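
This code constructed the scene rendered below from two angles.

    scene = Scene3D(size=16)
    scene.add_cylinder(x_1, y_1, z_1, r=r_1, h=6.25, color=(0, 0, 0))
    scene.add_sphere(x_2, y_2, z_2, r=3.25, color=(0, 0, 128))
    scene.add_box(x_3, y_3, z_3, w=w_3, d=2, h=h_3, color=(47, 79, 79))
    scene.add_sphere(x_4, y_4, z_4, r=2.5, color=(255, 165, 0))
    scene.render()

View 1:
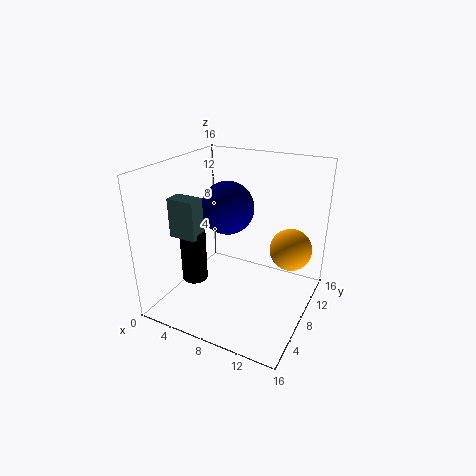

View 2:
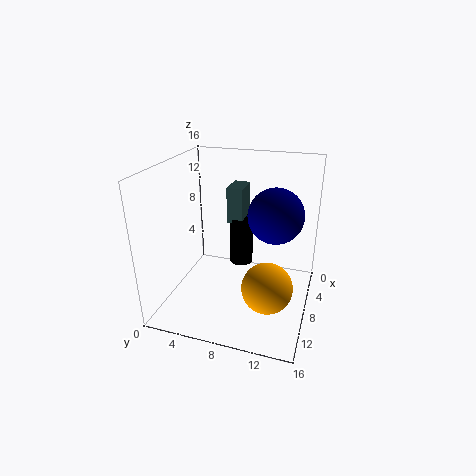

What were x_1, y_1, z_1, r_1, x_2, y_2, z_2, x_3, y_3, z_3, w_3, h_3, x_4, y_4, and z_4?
x_1 = 2.75; y_1 = 6.75; z_1 = 2; r_1 = 1.5; x_2 = 4.75; y_2 = 11.5; z_2 = 9.75; x_3 = 0.75; y_3 = 5.25; z_3 = 7.75; w_3 = 3.25; h_3 = 4.5; x_4 = 12.75; y_4 = 12.5; z_4 = 5.5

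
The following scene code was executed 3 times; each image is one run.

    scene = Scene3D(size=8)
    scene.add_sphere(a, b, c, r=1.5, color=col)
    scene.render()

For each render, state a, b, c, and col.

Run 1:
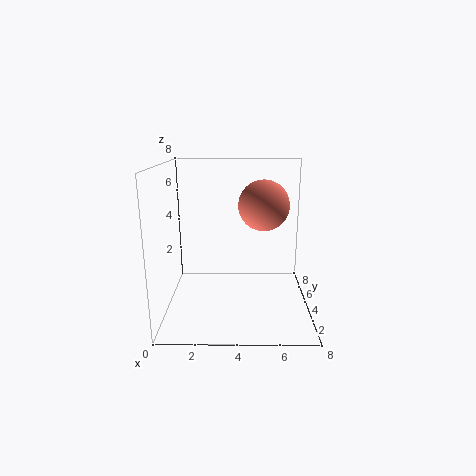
a = 5.5
b = 5.5
c = 5.5
col = 'salmon'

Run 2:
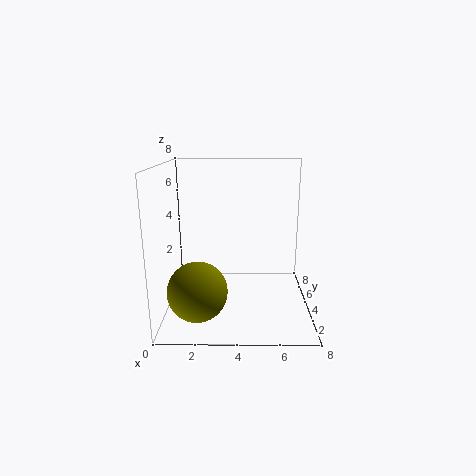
a = 2
b = 1.5
c = 2
col = 'olive'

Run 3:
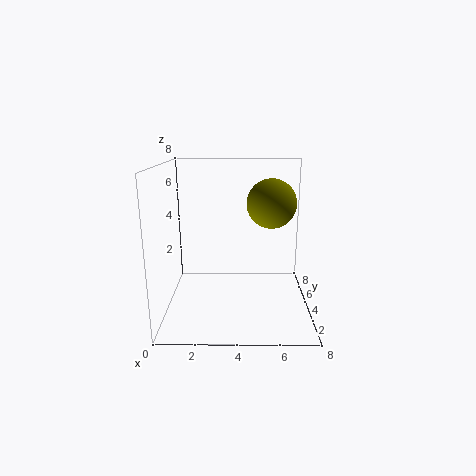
a = 6
b = 6
c = 5.5
col = 'olive'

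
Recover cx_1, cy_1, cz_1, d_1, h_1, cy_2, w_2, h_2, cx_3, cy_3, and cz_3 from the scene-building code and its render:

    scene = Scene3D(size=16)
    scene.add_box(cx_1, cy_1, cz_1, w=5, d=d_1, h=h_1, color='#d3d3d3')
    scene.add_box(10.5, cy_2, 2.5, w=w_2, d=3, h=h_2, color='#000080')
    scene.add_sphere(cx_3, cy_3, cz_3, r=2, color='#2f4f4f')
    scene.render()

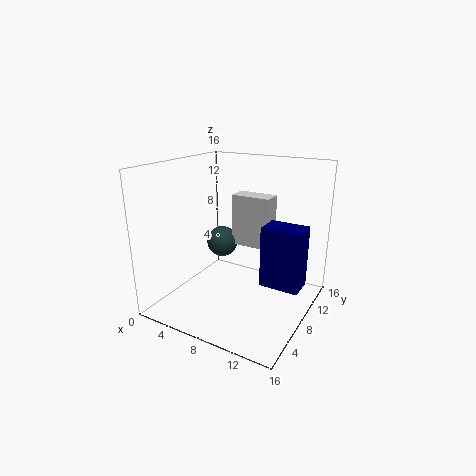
cx_1 = 4.5; cy_1 = 12.5; cz_1 = 5; d_1 = 2.5; h_1 = 6.5; cy_2 = 8.5; w_2 = 4.5; h_2 = 7; cx_3 = 3; cy_3 = 12.5; cz_3 = 5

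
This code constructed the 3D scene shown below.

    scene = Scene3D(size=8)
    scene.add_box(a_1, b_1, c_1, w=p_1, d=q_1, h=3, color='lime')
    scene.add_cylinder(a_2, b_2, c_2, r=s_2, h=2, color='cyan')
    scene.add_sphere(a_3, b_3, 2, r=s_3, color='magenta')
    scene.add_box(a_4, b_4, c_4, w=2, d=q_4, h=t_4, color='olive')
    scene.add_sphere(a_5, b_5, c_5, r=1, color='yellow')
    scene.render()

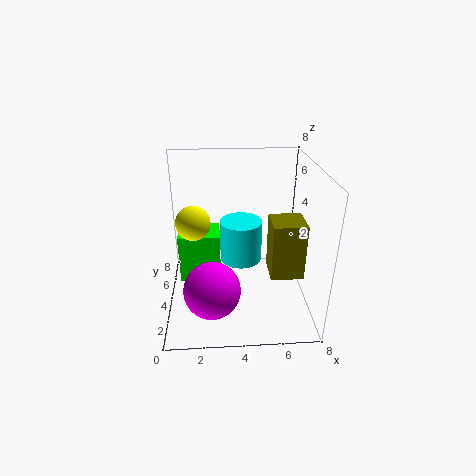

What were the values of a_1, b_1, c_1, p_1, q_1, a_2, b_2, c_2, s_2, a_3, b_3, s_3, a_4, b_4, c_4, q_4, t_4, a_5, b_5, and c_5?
a_1 = 0.5; b_1 = 5; c_1 = 0.5; p_1 = 2.5; q_1 = 2; a_2 = 4; b_2 = 2; c_2 = 4; s_2 = 1; a_3 = 2.5; b_3 = 2; s_3 = 1.5; a_4 = 6; b_4 = 4; c_4 = 1; q_4 = 2; t_4 = 3.5; a_5 = 1.5; b_5 = 5; c_5 = 4.5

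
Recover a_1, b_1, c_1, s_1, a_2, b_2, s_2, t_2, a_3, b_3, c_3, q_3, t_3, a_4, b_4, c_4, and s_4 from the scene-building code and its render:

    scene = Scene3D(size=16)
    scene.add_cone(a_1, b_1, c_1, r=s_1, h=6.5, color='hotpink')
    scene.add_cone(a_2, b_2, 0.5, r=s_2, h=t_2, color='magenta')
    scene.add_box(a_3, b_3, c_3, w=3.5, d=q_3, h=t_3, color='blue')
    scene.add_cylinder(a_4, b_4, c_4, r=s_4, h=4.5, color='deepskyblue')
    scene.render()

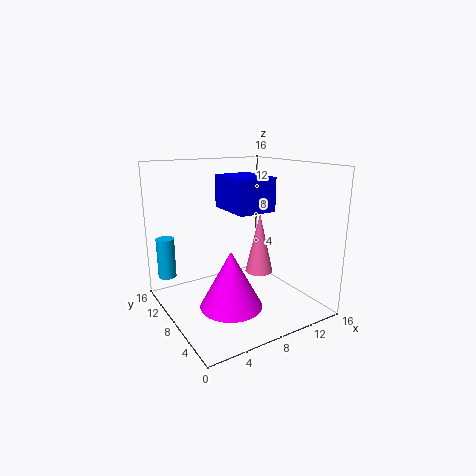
a_1 = 9.5, b_1 = 6, c_1 = 4.5, s_1 = 1.5, a_2 = 6.5, b_2 = 7, s_2 = 3.5, t_2 = 6.5, a_3 = 4, b_3 = 1, c_3 = 12.5, q_3 = 4.5, t_3 = 3, a_4 = 1, b_4 = 12, c_4 = 3.5, s_4 = 1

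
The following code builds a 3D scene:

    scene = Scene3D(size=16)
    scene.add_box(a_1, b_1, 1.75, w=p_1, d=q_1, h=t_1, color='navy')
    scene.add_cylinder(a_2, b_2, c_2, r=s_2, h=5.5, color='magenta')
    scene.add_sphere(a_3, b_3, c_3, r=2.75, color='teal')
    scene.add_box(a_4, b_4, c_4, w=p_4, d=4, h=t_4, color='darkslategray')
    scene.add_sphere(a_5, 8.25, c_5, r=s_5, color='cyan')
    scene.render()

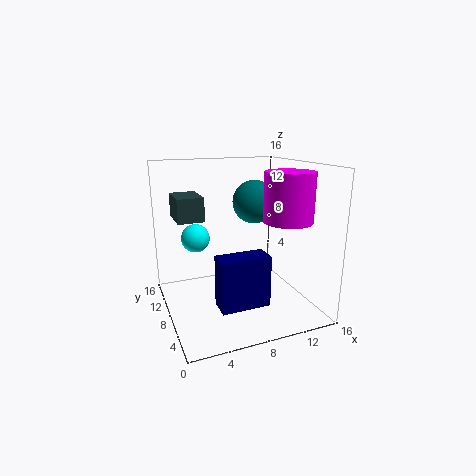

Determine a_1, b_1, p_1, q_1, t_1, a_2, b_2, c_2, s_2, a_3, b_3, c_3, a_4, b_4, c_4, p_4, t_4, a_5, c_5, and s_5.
a_1 = 4.5; b_1 = 3.25; p_1 = 5.25; q_1 = 2.5; t_1 = 5.5; a_2 = 13.25; b_2 = 6.25; c_2 = 9.75; s_2 = 2.75; a_3 = 12.25; b_3 = 13; c_3 = 10.75; a_4 = 1.25; b_4 = 7; c_4 = 10.5; p_4 = 2.75; t_4 = 2.5; a_5 = 3.25; c_5 = 8.5; s_5 = 1.5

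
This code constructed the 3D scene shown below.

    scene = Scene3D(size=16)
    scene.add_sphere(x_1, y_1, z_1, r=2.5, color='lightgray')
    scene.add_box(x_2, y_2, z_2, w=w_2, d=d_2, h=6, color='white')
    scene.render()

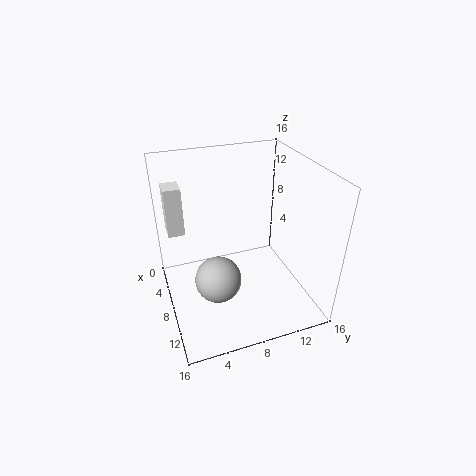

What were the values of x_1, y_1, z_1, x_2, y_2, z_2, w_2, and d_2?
x_1 = 10; y_1 = 5; z_1 = 4.5; x_2 = 0.5; y_2 = 1; z_2 = 6.5; w_2 = 2.5; d_2 = 2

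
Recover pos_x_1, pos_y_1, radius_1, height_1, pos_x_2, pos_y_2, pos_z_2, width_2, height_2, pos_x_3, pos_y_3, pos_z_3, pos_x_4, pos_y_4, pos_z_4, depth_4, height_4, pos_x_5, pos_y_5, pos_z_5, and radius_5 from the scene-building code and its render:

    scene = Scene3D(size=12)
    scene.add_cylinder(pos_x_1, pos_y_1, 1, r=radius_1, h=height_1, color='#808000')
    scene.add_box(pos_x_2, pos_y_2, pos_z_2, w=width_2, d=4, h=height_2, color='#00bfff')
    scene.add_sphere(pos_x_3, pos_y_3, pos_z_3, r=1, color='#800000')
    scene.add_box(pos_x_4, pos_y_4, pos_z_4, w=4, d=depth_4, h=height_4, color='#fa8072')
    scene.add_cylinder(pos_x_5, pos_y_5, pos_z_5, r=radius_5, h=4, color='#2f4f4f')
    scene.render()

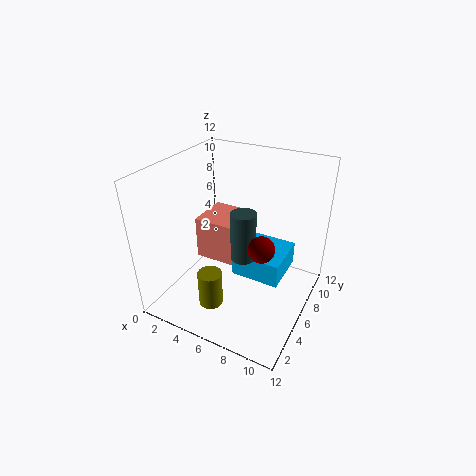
pos_x_1 = 5; pos_y_1 = 3; radius_1 = 1; height_1 = 3; pos_x_2 = 6; pos_y_2 = 5; pos_z_2 = 3; width_2 = 4; height_2 = 2; pos_x_3 = 9; pos_y_3 = 4; pos_z_3 = 7; pos_x_4 = 1; pos_y_4 = 7; pos_z_4 = 2; depth_4 = 4; height_4 = 4; pos_x_5 = 7; pos_y_5 = 5; pos_z_5 = 5; radius_5 = 1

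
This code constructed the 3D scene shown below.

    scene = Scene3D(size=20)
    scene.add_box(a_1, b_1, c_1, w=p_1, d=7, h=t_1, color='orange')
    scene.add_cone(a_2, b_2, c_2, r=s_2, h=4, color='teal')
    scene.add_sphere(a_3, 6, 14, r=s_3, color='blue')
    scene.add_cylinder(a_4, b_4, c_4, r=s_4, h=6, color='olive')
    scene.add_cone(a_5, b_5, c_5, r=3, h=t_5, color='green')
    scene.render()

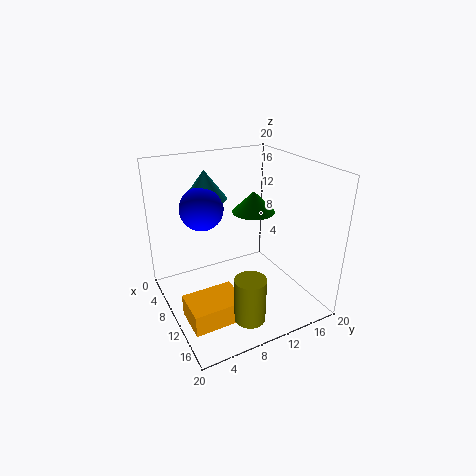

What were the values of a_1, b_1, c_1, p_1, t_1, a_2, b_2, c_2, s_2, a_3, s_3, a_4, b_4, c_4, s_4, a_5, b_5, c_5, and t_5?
a_1 = 11
b_1 = 1
c_1 = 1
p_1 = 5
t_1 = 3
a_2 = 6
b_2 = 7
c_2 = 15
s_2 = 3
a_3 = 7
s_3 = 3
a_4 = 17
b_4 = 8
c_4 = 2
s_4 = 2
a_5 = 9
b_5 = 13
c_5 = 13
t_5 = 3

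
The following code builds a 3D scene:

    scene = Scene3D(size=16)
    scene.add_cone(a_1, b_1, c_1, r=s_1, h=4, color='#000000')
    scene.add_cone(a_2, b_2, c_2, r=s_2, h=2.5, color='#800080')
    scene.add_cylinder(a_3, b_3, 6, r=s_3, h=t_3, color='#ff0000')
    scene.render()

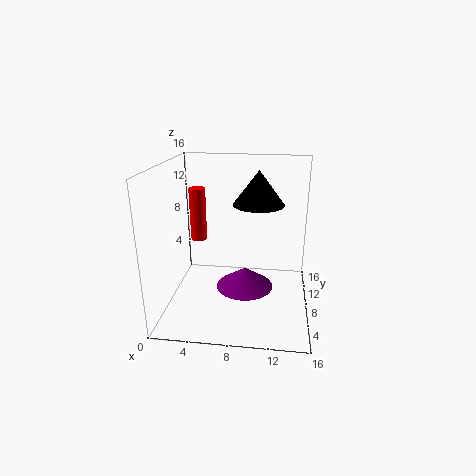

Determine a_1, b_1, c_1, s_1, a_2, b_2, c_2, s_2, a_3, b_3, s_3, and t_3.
a_1 = 10
b_1 = 11
c_1 = 11
s_1 = 3
a_2 = 8.5
b_2 = 10.5
c_2 = 0.5
s_2 = 3.5
a_3 = 2.5
b_3 = 12
s_3 = 1
t_3 = 6.5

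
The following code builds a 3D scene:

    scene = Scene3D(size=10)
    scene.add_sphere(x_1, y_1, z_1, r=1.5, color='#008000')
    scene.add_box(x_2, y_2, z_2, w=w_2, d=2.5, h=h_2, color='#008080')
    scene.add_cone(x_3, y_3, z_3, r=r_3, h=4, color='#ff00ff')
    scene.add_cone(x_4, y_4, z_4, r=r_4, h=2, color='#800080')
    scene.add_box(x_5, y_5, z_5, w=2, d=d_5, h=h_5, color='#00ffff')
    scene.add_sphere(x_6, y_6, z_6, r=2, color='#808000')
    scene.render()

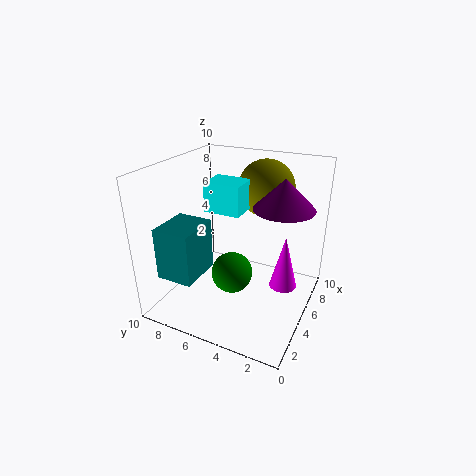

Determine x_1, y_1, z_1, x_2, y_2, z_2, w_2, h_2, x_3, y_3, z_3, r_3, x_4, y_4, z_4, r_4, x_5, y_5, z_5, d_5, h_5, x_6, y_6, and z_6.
x_1 = 5; y_1 = 5.5; z_1 = 2; x_2 = 1; y_2 = 6.5; z_2 = 3; w_2 = 3; h_2 = 3.5; x_3 = 6.5; y_3 = 2; z_3 = 1; r_3 = 1; x_4 = 5.5; y_4 = 2; z_4 = 7.5; r_4 = 2; x_5 = 4; y_5 = 4.5; z_5 = 7; d_5 = 2.5; h_5 = 2; x_6 = 7.5; y_6 = 4; z_6 = 8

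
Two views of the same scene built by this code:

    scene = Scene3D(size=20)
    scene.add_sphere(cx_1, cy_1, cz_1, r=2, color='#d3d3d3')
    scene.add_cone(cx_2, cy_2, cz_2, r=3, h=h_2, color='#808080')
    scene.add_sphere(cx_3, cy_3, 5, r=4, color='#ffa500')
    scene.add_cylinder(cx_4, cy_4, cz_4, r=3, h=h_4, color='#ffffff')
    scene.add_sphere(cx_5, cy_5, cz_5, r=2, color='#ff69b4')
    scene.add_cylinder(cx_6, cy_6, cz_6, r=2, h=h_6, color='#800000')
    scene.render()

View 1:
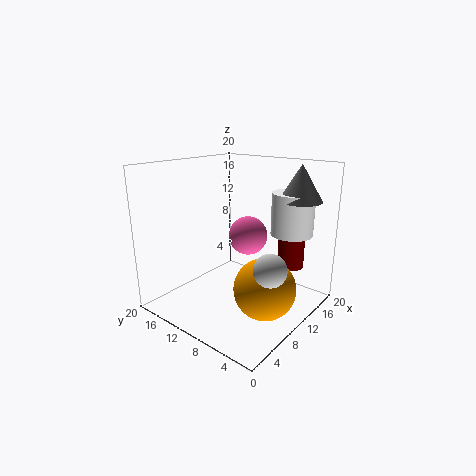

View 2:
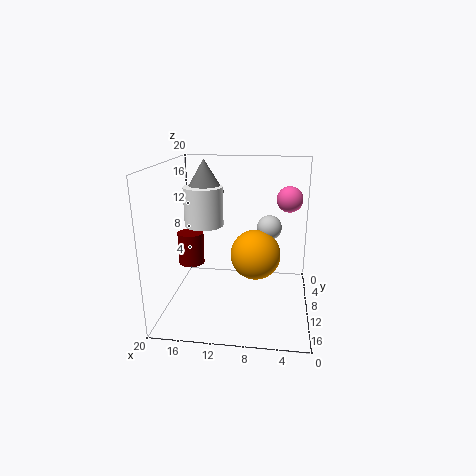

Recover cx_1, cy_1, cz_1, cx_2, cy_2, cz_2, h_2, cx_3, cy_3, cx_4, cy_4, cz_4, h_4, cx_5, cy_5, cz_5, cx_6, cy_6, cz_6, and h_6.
cx_1 = 6; cy_1 = 2; cz_1 = 9; cx_2 = 16; cy_2 = 4; cz_2 = 15; h_2 = 5; cx_3 = 8; cy_3 = 4; cx_4 = 16; cy_4 = 5; cz_4 = 10; h_4 = 6; cx_5 = 3; cy_5 = 3; cz_5 = 14; cx_6 = 18; cy_6 = 6; cz_6 = 4; h_6 = 5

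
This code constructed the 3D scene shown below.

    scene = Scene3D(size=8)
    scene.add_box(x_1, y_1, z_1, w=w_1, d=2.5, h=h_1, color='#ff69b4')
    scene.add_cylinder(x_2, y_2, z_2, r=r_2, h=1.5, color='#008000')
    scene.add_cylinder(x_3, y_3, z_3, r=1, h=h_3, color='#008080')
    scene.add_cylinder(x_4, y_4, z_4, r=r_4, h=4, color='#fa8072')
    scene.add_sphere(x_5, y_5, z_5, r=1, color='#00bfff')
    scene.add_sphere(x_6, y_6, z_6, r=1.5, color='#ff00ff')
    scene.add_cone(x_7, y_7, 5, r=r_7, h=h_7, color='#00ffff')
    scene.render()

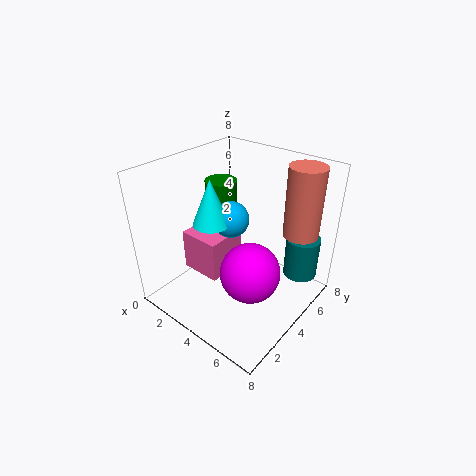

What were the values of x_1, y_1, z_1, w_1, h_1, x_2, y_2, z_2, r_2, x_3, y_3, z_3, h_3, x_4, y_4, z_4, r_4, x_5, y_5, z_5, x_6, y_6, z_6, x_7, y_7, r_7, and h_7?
x_1 = 0.5
y_1 = 3
z_1 = 1
w_1 = 2.5
h_1 = 2.5
x_2 = 1
y_2 = 6
z_2 = 4.5
r_2 = 1
x_3 = 6.5
y_3 = 7
z_3 = 1
h_3 = 2.5
x_4 = 6.5
y_4 = 6.5
z_4 = 4
r_4 = 1
x_5 = 3.5
y_5 = 4
z_5 = 5
x_6 = 6
y_6 = 2.5
z_6 = 3.5
x_7 = 3
y_7 = 3
r_7 = 1
h_7 = 2.5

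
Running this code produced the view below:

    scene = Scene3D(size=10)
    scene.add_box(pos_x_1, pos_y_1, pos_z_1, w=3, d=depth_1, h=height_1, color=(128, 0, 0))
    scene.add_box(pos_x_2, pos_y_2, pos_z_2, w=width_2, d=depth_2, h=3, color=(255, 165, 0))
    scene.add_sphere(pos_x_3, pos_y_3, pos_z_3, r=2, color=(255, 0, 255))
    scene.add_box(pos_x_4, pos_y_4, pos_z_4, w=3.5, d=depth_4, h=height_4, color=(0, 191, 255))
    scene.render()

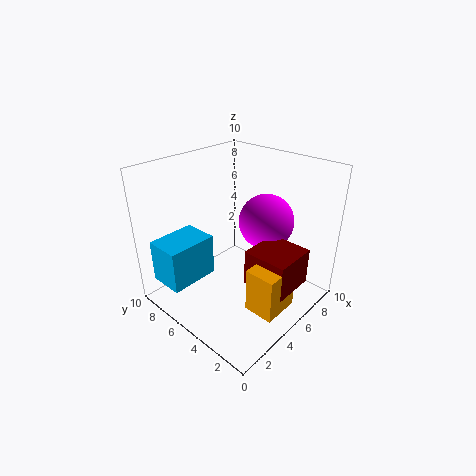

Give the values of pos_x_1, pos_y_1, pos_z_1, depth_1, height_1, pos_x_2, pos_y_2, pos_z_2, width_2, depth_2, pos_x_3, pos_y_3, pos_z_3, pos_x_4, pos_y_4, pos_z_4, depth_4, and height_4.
pos_x_1 = 4
pos_y_1 = 0.5
pos_z_1 = 2.5
depth_1 = 3
height_1 = 2.5
pos_x_2 = 3
pos_y_2 = 0.5
pos_z_2 = 1.5
width_2 = 2.5
depth_2 = 2
pos_x_3 = 7.5
pos_y_3 = 4.5
pos_z_3 = 5.5
pos_x_4 = 0.5
pos_y_4 = 6.5
pos_z_4 = 2
depth_4 = 2.5
height_4 = 3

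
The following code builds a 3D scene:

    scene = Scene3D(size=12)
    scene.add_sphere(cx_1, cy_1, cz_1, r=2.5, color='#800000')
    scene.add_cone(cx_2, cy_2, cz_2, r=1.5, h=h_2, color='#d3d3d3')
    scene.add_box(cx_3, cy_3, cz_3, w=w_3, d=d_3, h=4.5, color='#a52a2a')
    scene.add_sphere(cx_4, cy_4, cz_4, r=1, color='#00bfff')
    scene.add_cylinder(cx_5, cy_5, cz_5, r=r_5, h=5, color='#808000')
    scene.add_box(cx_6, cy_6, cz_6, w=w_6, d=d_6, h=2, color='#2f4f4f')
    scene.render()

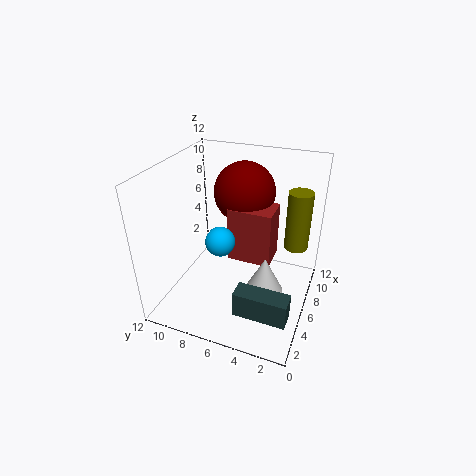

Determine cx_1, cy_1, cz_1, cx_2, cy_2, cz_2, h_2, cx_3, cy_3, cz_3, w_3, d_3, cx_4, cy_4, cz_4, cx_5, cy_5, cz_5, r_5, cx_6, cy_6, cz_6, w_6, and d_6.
cx_1 = 7.5, cy_1 = 6, cz_1 = 9.5, cx_2 = 4, cy_2 = 3, cz_2 = 3, h_2 = 3, cx_3 = 5, cy_3 = 3, cz_3 = 4.5, w_3 = 2.5, d_3 = 3.5, cx_4 = 1.5, cy_4 = 5.5, cz_4 = 8.5, cx_5 = 8, cy_5 = 1.5, cz_5 = 5, r_5 = 1, cx_6 = 1, cy_6 = 0.5, cz_6 = 2.5, w_6 = 1.5, d_6 = 4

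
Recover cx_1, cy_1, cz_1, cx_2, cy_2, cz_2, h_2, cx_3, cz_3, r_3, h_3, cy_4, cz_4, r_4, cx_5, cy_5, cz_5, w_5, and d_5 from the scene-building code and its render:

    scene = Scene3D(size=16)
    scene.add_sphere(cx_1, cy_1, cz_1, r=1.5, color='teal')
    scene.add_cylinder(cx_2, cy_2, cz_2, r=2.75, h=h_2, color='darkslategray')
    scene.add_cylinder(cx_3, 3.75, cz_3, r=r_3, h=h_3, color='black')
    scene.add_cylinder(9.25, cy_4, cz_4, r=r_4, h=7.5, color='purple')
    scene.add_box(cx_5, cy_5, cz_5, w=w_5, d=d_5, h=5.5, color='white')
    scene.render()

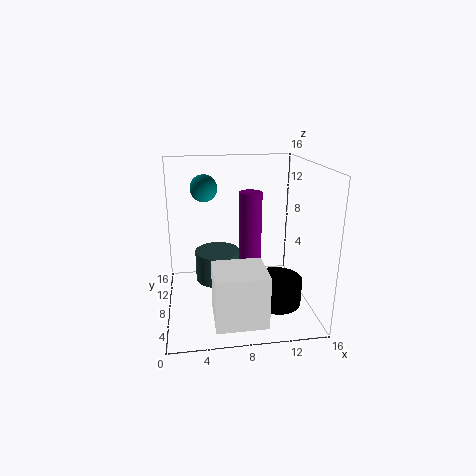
cx_1 = 4.5; cy_1 = 10; cz_1 = 13.25; cx_2 = 6; cy_2 = 11.75; cz_2 = 1.25; h_2 = 3.75; cx_3 = 11.5; cz_3 = 2.25; r_3 = 2.5; h_3 = 2.75; cy_4 = 7.5; cz_4 = 5.75; r_4 = 1.25; cx_5 = 4.75; cy_5 = 0.5; cz_5 = 1.25; w_5 = 5.25; d_5 = 4.75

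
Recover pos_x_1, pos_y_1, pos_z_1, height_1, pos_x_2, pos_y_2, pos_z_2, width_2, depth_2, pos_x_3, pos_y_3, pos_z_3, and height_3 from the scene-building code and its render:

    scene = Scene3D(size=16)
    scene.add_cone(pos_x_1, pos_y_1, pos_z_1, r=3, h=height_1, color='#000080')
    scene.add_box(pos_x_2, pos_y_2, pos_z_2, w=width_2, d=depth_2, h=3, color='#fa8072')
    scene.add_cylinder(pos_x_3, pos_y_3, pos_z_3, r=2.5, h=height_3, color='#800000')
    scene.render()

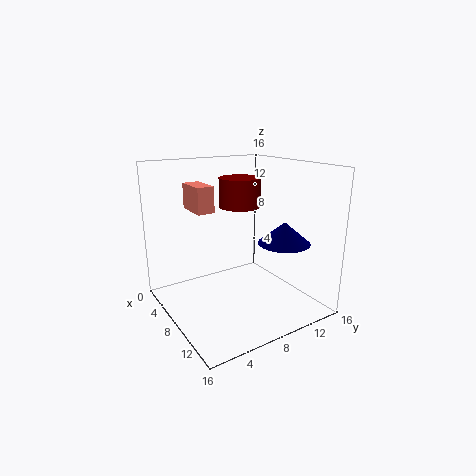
pos_x_1 = 10
pos_y_1 = 13
pos_z_1 = 7
height_1 = 2.5
pos_x_2 = 1.5
pos_y_2 = 4.5
pos_z_2 = 10.5
width_2 = 4
depth_2 = 2
pos_x_3 = 4.5
pos_y_3 = 10.5
pos_z_3 = 10.5
height_3 = 3.5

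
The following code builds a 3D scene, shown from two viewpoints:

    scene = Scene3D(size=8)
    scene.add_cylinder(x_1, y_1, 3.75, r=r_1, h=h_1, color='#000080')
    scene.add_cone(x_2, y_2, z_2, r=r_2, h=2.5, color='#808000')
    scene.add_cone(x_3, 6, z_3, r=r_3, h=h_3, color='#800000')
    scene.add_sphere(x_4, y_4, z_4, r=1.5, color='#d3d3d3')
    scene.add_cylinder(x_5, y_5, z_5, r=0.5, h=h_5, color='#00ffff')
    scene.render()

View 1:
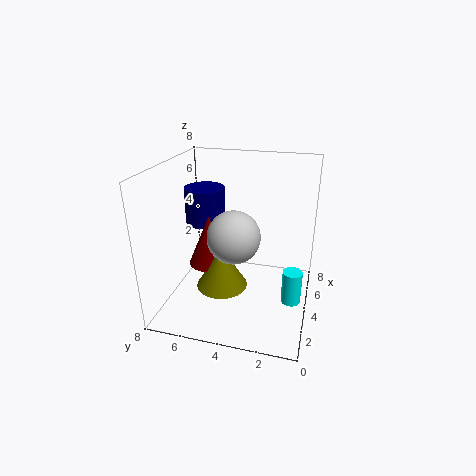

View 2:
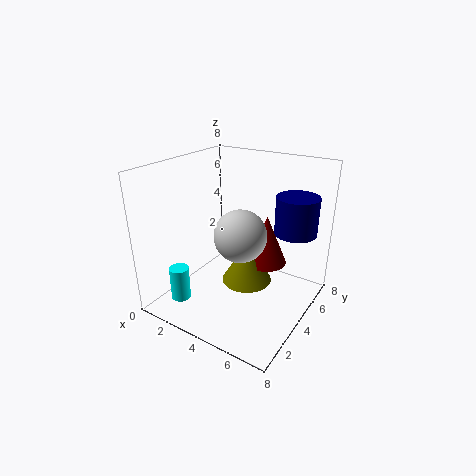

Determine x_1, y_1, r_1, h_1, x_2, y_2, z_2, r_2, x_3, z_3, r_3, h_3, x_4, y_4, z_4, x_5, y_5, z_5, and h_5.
x_1 = 6.25
y_1 = 6.75
r_1 = 1.25
h_1 = 2.25
x_2 = 4
y_2 = 5
z_2 = 0.75
r_2 = 1.5
x_3 = 4.75
z_3 = 1.75
r_3 = 1.25
h_3 = 3
x_4 = 4
y_4 = 4.25
z_4 = 4
x_5 = 2.5
y_5 = 0.75
z_5 = 1.5
h_5 = 1.75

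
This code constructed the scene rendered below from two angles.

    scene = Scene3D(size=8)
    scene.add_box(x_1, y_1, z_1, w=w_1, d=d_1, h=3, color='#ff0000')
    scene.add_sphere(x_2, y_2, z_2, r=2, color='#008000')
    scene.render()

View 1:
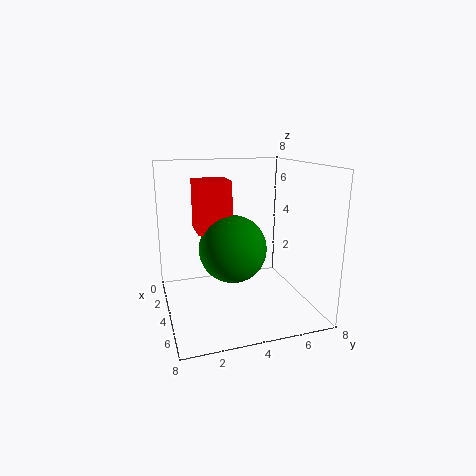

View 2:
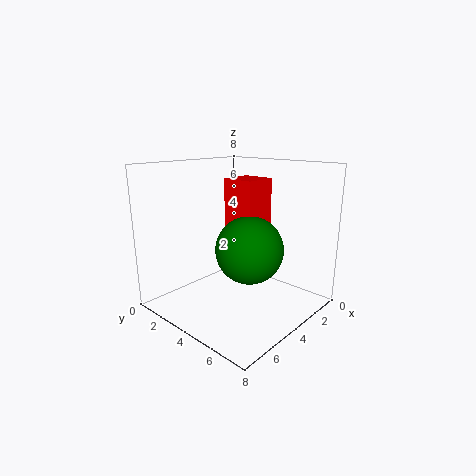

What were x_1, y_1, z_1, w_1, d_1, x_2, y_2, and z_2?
x_1 = 1, y_1 = 2, z_1 = 4, w_1 = 2, d_1 = 2, x_2 = 3, y_2 = 4, z_2 = 3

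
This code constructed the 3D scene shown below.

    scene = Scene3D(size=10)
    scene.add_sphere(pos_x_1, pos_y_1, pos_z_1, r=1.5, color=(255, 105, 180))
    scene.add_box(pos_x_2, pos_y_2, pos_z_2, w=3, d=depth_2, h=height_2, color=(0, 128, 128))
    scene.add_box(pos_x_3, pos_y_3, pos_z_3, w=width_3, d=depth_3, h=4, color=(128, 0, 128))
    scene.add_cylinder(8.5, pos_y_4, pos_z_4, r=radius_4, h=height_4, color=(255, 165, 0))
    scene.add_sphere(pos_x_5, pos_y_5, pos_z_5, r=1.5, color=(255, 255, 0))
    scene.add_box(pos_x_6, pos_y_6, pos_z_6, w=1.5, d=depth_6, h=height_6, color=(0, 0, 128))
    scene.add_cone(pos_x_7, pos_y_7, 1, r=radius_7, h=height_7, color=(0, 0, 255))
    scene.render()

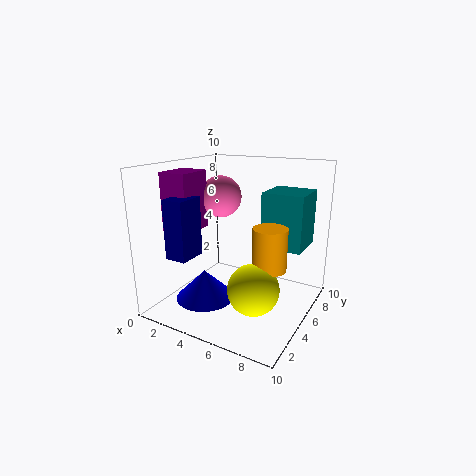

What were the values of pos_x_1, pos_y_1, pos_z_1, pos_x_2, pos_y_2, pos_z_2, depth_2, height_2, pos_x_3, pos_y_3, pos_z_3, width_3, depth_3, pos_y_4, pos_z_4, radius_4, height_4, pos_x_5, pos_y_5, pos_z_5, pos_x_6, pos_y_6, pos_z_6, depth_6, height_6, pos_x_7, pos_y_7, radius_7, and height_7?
pos_x_1 = 3, pos_y_1 = 6, pos_z_1 = 7.5, pos_x_2 = 6, pos_y_2 = 6.5, pos_z_2 = 4, depth_2 = 3, height_2 = 4, pos_x_3 = 0.5, pos_y_3 = 2.5, pos_z_3 = 5.5, width_3 = 2, depth_3 = 2.5, pos_y_4 = 2.5, pos_z_4 = 4.5, radius_4 = 1, height_4 = 2.5, pos_x_5 = 8, pos_y_5 = 1.5, pos_z_5 = 3.5, pos_x_6 = 1.5, pos_y_6 = 1.5, pos_z_6 = 4, depth_6 = 2, height_6 = 4, pos_x_7 = 3.5, pos_y_7 = 3, radius_7 = 2, height_7 = 2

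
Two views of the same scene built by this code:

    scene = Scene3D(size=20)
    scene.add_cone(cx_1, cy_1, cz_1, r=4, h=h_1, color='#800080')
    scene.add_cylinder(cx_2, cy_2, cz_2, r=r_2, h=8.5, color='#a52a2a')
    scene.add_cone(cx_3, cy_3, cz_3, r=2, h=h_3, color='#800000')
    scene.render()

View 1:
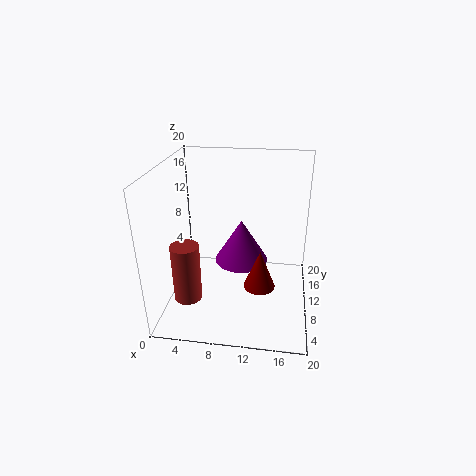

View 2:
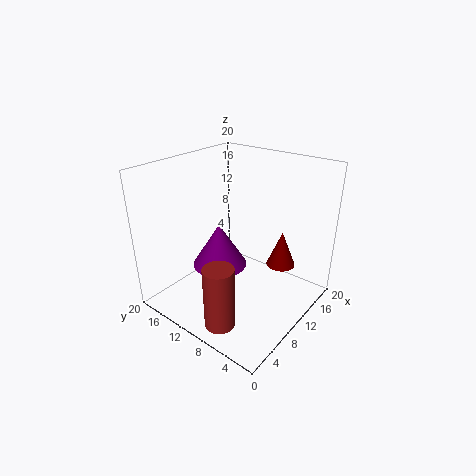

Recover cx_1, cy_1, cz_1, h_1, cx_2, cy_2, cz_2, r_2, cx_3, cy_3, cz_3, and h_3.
cx_1 = 10
cy_1 = 13.5
cz_1 = 4.5
h_1 = 6.5
cx_2 = 3
cy_2 = 7.5
cz_2 = 1
r_2 = 2
cx_3 = 13.5
cy_3 = 5
cz_3 = 6
h_3 = 5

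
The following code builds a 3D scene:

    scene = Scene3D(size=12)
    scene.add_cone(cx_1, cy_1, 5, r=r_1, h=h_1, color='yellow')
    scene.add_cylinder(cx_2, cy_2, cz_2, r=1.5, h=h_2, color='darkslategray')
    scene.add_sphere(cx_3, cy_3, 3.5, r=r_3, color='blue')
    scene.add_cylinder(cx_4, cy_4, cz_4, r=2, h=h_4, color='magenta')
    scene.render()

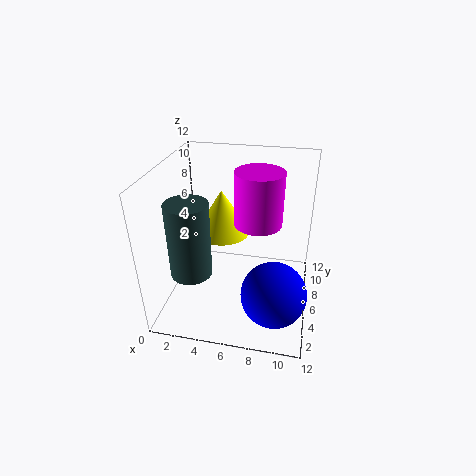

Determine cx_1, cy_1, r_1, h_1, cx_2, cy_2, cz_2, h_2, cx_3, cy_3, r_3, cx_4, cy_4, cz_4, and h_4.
cx_1 = 4; cy_1 = 8.5; r_1 = 2.5; h_1 = 4; cx_2 = 3.5; cy_2 = 1.5; cz_2 = 5.5; h_2 = 5.5; cx_3 = 9.5; cy_3 = 2.5; r_3 = 2.5; cx_4 = 7.5; cy_4 = 7; cz_4 = 7; h_4 = 4.5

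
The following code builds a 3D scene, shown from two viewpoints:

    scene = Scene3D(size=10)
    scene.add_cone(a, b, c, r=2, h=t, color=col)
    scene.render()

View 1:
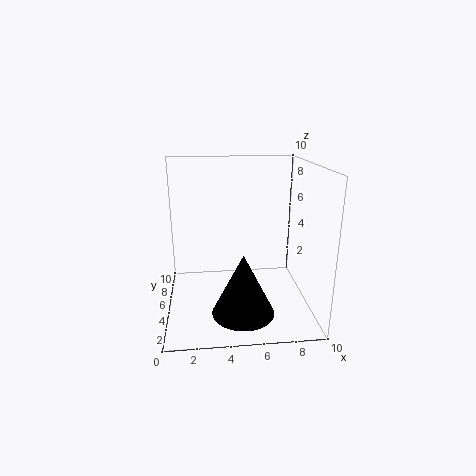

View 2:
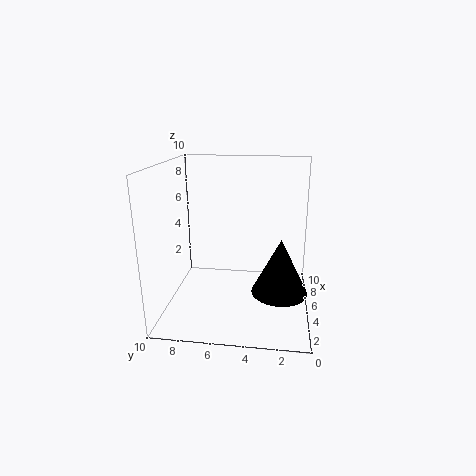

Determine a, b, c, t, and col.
a = 5; b = 2; c = 1; t = 4; col = 'black'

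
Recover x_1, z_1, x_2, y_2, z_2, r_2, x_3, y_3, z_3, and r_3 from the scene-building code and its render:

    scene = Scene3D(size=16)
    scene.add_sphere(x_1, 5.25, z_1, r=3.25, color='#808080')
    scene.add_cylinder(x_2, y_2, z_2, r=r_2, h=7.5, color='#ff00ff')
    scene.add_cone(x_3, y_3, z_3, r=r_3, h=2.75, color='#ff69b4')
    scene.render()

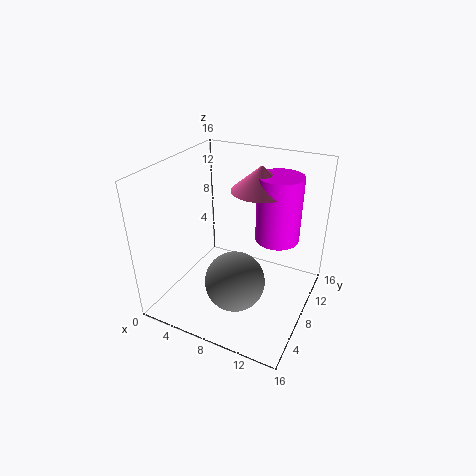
x_1 = 9; z_1 = 4.25; x_2 = 11.5; y_2 = 11; z_2 = 7.25; r_2 = 2.5; x_3 = 9.5; y_3 = 10.5; z_3 = 13; r_3 = 3.25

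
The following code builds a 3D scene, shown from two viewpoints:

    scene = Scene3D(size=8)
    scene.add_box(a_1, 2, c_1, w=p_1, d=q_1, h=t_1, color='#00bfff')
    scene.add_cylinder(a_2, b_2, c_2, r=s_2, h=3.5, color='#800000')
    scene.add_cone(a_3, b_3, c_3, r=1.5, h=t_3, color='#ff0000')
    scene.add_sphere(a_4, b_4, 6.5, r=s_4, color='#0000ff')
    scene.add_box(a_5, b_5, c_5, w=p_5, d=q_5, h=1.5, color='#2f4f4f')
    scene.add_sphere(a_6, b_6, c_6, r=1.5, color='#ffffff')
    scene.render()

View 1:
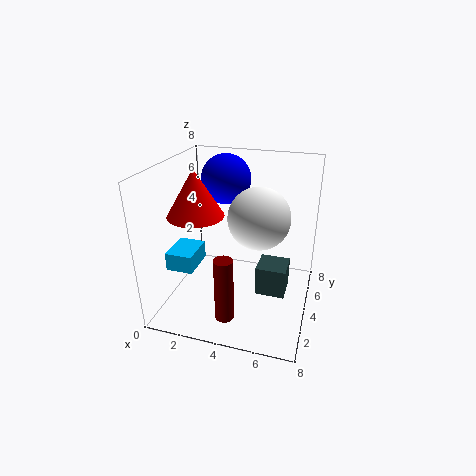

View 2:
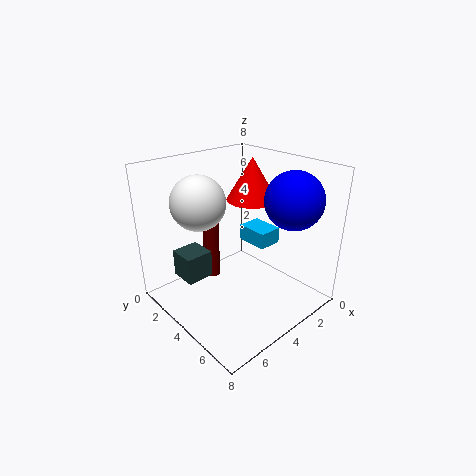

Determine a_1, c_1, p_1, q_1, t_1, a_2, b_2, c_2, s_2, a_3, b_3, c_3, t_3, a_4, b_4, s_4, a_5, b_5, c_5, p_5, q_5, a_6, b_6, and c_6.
a_1 = 0.5
c_1 = 2.5
p_1 = 1.5
q_1 = 2
t_1 = 1
a_2 = 4
b_2 = 1.5
c_2 = 0.5
s_2 = 0.5
a_3 = 2
b_3 = 3
c_3 = 5.5
t_3 = 2.5
a_4 = 2.5
b_4 = 6.5
s_4 = 1.5
a_5 = 5.5
b_5 = 2
c_5 = 2
p_5 = 1.5
q_5 = 1.5
a_6 = 5.5
b_6 = 2.5
c_6 = 6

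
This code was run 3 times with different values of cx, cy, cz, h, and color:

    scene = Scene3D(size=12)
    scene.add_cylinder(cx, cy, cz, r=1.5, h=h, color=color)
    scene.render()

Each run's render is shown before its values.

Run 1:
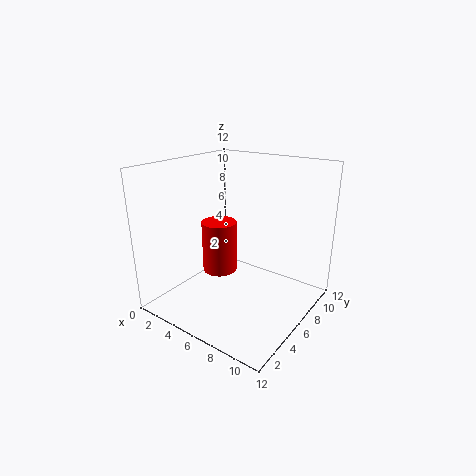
cx = 4; cy = 6; cz = 2.5; h = 4.5; color = 'red'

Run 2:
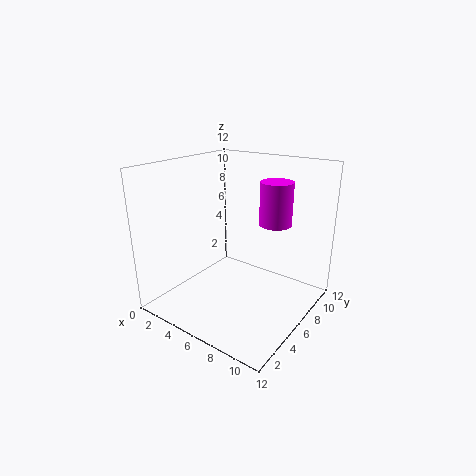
cx = 7; cy = 10.5; cz = 6; h = 4; color = 'magenta'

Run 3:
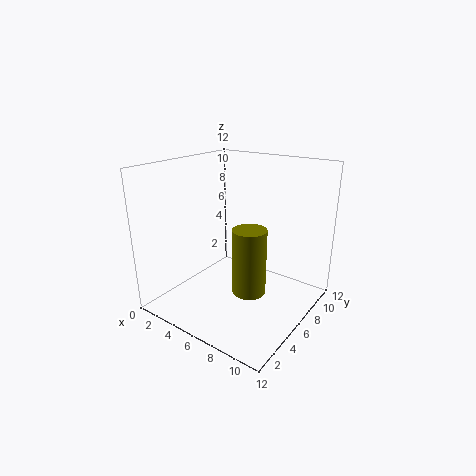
cx = 6.5; cy = 7; cz = 0.5; h = 6; color = 'olive'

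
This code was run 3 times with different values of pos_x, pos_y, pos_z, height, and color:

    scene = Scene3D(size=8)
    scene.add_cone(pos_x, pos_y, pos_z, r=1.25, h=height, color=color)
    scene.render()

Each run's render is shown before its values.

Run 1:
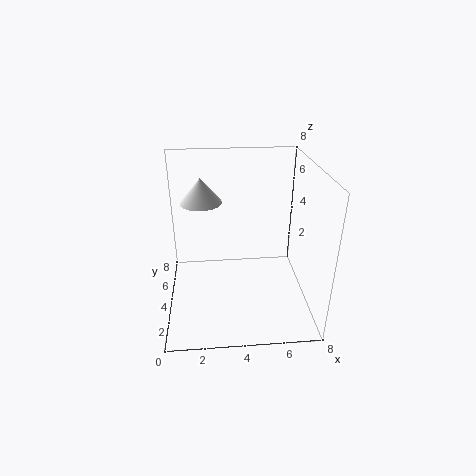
pos_x = 2
pos_y = 6.25
pos_z = 5.25
height = 1.5
color = 'white'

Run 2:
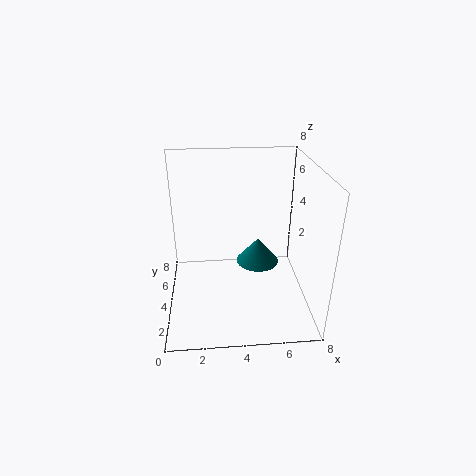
pos_x = 5.25
pos_y = 4.75
pos_z = 2
height = 1.5
color = 'teal'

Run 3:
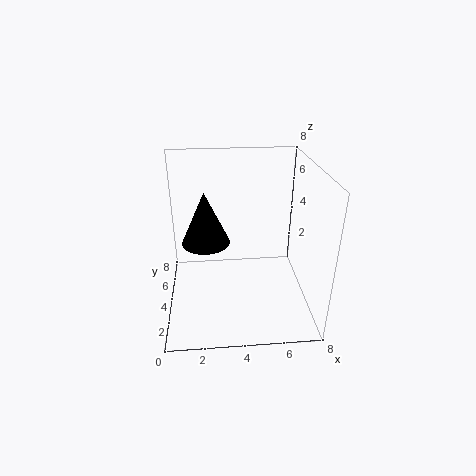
pos_x = 2.25
pos_y = 3.25
pos_z = 4.25
height = 2.75
color = 'black'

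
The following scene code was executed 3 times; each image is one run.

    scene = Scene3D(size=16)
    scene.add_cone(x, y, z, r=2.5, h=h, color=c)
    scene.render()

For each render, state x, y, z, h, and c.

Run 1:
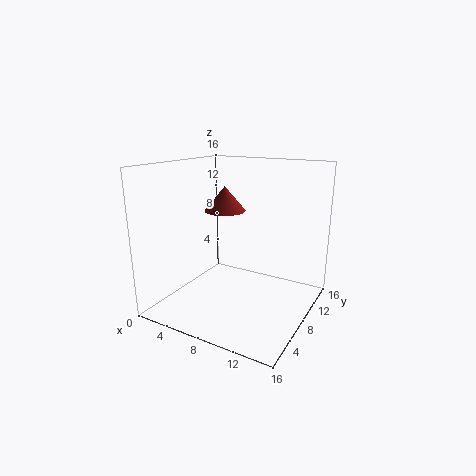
x = 4.5; y = 11; z = 10; h = 3; c = 'brown'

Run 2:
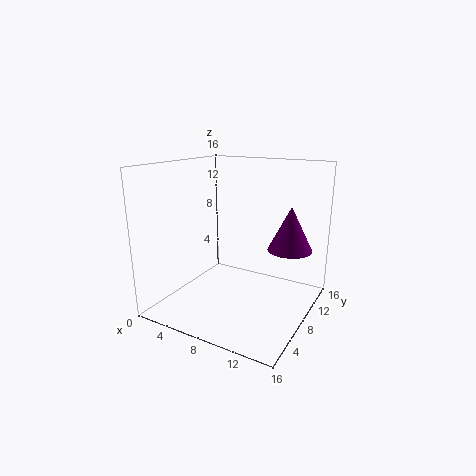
x = 13; y = 11; z = 6.5; h = 5; c = 'purple'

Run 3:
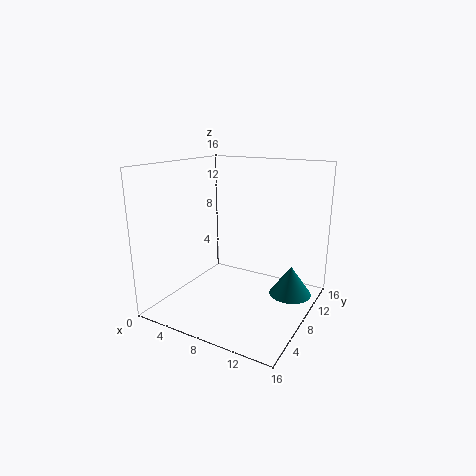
x = 13; y = 12; z = 0.5; h = 3.5; c = 'teal'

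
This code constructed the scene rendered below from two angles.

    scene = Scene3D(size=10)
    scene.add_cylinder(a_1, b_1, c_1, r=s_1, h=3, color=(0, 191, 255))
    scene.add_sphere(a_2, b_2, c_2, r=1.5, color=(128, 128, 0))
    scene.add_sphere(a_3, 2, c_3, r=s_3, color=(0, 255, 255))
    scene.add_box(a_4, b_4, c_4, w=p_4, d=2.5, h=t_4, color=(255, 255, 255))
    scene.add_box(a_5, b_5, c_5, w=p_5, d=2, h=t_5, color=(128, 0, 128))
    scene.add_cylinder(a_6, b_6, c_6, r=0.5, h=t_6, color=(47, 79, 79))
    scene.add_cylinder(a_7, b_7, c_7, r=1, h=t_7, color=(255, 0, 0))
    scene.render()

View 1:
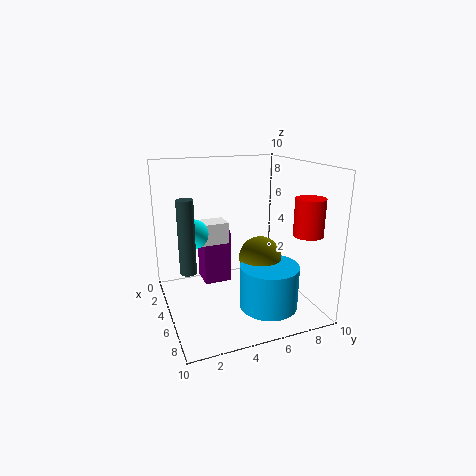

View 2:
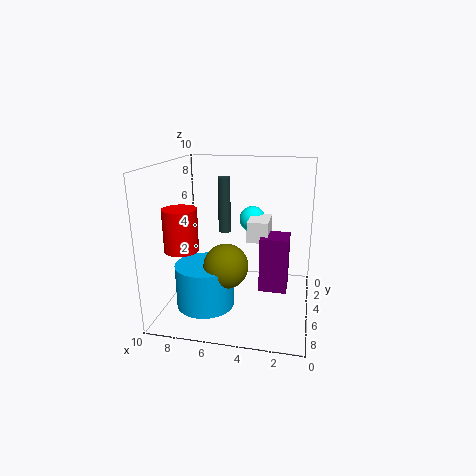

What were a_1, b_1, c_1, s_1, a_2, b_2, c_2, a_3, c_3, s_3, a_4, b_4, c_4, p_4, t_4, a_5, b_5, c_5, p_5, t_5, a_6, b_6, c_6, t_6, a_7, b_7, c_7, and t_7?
a_1 = 7; b_1 = 6.5; c_1 = 0.5; s_1 = 2; a_2 = 5.5; b_2 = 6.5; c_2 = 3.5; a_3 = 4.5; c_3 = 5.5; s_3 = 1; a_4 = 3; b_4 = 2; c_4 = 4.5; p_4 = 1.5; t_4 = 1.5; a_5 = 1.5; b_5 = 3; c_5 = 1; p_5 = 2; t_5 = 4; a_6 = 7; b_6 = 1; c_6 = 4; t_6 = 4.5; a_7 = 7.5; b_7 = 9; c_7 = 5.5; t_7 = 2.5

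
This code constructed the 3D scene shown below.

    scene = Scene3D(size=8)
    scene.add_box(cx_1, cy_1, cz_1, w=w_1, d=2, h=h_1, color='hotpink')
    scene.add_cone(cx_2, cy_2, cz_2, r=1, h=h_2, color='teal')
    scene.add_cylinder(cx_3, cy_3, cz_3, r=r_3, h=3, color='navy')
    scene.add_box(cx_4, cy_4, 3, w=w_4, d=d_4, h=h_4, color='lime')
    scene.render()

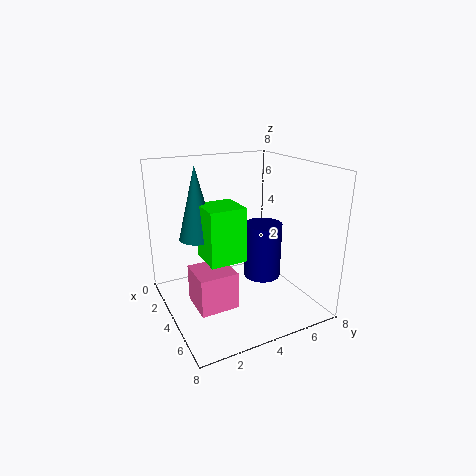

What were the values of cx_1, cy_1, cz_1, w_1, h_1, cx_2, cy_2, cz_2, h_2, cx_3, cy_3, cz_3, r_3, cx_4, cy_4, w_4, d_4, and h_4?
cx_1 = 4, cy_1 = 1, cz_1 = 1, w_1 = 2, h_1 = 2, cx_2 = 3, cy_2 = 2, cz_2 = 4, h_2 = 4, cx_3 = 5, cy_3 = 5, cz_3 = 2, r_3 = 1, cx_4 = 3, cy_4 = 2, w_4 = 2, d_4 = 2, h_4 = 3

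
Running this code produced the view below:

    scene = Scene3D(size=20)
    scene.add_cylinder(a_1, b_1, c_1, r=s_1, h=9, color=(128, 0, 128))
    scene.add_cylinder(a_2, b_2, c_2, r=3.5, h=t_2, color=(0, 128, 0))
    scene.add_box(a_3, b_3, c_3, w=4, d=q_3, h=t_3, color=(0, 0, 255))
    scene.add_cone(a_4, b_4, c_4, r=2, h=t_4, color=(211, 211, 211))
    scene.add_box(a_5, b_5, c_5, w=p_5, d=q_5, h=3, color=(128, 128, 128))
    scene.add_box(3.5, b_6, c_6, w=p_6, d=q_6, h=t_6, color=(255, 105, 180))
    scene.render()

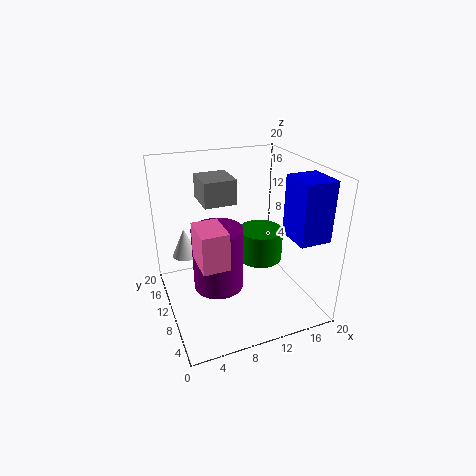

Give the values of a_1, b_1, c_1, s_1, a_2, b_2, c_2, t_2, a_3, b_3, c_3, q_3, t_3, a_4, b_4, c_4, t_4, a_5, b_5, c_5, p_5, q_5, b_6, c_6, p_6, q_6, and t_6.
a_1 = 7
b_1 = 10
c_1 = 3
s_1 = 3.5
a_2 = 15.5
b_2 = 14
c_2 = 3.5
t_2 = 5
a_3 = 14
b_3 = 0.5
c_3 = 12.5
q_3 = 4.5
t_3 = 7.5
a_4 = 4
b_4 = 17.5
c_4 = 4.5
t_4 = 4.5
a_5 = 4.5
b_5 = 6.5
c_5 = 16.5
p_5 = 4
q_5 = 4.5
b_6 = 5
c_6 = 8.5
p_6 = 3.5
q_6 = 5
t_6 = 5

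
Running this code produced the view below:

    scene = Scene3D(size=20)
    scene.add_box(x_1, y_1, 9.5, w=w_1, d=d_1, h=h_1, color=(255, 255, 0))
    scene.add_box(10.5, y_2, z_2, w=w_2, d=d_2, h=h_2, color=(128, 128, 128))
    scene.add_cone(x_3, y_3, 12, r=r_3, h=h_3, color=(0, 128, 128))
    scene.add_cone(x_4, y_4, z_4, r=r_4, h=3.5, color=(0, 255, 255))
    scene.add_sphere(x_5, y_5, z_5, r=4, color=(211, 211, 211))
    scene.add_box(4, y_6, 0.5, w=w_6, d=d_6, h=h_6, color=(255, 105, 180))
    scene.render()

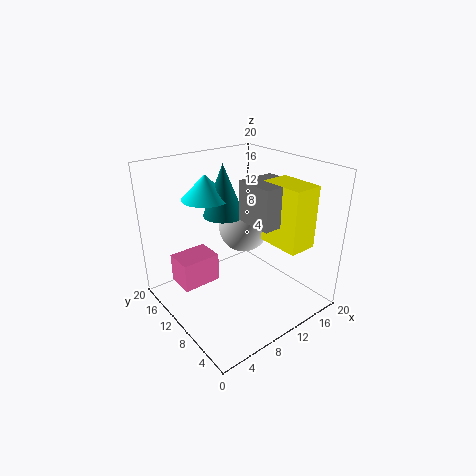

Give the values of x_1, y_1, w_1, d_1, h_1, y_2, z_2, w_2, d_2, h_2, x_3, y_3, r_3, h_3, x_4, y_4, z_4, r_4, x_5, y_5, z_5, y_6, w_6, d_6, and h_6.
x_1 = 13
y_1 = 2.5
w_1 = 4
d_1 = 6
h_1 = 8.5
y_2 = 5
z_2 = 12.5
w_2 = 5.5
d_2 = 5.5
h_2 = 5.5
x_3 = 10.5
y_3 = 14
r_3 = 3
h_3 = 7.5
x_4 = 8.5
y_4 = 15.5
z_4 = 14.5
r_4 = 3.5
x_5 = 15.5
y_5 = 15.5
z_5 = 8
y_6 = 15
w_6 = 6
d_6 = 4.5
h_6 = 4.5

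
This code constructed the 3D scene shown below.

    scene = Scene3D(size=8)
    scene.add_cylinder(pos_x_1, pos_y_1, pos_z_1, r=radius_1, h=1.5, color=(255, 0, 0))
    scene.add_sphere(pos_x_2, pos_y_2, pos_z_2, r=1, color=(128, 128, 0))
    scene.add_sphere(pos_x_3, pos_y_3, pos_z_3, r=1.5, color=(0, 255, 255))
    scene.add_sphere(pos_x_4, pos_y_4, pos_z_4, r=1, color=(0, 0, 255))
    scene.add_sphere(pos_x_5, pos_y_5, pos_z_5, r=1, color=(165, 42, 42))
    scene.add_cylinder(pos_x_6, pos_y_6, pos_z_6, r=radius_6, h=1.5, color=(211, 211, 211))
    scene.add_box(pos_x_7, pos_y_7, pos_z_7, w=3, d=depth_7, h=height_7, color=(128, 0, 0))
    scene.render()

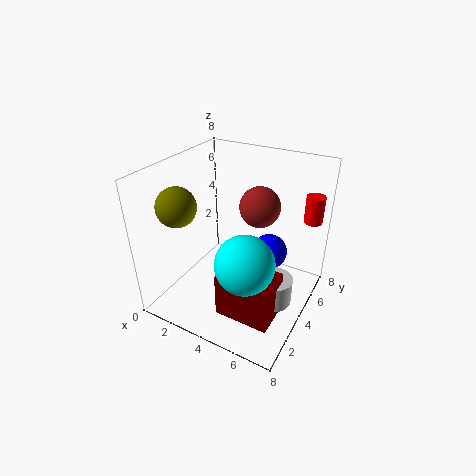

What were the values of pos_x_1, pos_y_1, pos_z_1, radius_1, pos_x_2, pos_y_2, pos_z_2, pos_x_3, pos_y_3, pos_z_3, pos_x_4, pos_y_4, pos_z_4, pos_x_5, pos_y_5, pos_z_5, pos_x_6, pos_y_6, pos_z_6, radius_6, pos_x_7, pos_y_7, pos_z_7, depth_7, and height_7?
pos_x_1 = 7.5, pos_y_1 = 6, pos_z_1 = 5, radius_1 = 0.5, pos_x_2 = 2, pos_y_2 = 1.5, pos_z_2 = 6.5, pos_x_3 = 5.5, pos_y_3 = 2, pos_z_3 = 4, pos_x_4 = 5.5, pos_y_4 = 5, pos_z_4 = 3, pos_x_5 = 5.5, pos_y_5 = 3.5, pos_z_5 = 6.5, pos_x_6 = 6.5, pos_y_6 = 3.5, pos_z_6 = 1, radius_6 = 1, pos_x_7 = 4, pos_y_7 = 1.5, pos_z_7 = 0.5, depth_7 = 2, height_7 = 2.5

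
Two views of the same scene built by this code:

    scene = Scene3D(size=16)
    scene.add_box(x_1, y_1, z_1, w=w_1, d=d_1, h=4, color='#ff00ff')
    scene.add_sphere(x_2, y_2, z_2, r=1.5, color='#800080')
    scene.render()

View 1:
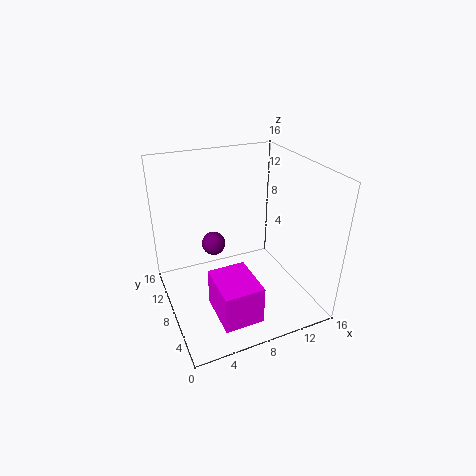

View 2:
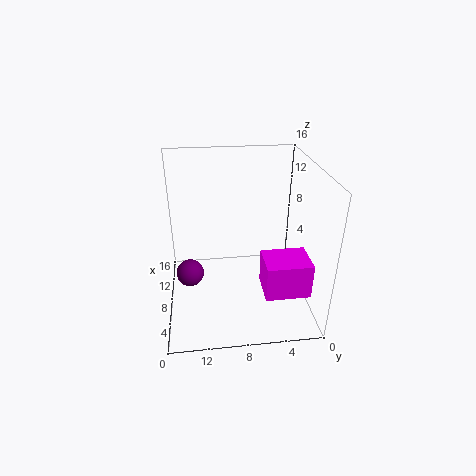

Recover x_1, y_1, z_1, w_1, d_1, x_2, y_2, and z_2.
x_1 = 3.5, y_1 = 0.5, z_1 = 2.5, w_1 = 4, d_1 = 5, x_2 = 7, y_2 = 13.5, z_2 = 4.5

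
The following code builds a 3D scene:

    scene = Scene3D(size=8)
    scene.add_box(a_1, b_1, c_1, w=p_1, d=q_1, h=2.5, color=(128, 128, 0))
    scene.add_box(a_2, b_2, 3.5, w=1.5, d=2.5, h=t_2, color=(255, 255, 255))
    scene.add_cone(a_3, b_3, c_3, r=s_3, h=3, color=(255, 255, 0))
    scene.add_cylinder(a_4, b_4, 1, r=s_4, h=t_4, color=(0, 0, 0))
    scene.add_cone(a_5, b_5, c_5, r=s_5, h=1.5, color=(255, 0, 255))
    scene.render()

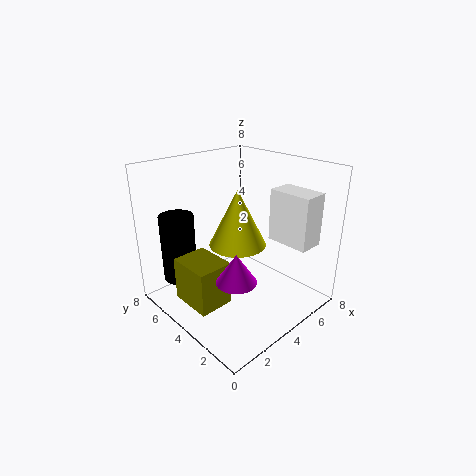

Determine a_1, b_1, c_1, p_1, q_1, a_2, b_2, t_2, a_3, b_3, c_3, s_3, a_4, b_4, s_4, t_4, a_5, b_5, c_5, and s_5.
a_1 = 1; b_1 = 3.5; c_1 = 0.5; p_1 = 2; q_1 = 2.5; a_2 = 6; b_2 = 1; t_2 = 3; a_3 = 3.5; b_3 = 3.5; c_3 = 4; s_3 = 1.5; a_4 = 2; b_4 = 7; s_4 = 1; t_4 = 4; a_5 = 2; b_5 = 2; c_5 = 3; s_5 = 1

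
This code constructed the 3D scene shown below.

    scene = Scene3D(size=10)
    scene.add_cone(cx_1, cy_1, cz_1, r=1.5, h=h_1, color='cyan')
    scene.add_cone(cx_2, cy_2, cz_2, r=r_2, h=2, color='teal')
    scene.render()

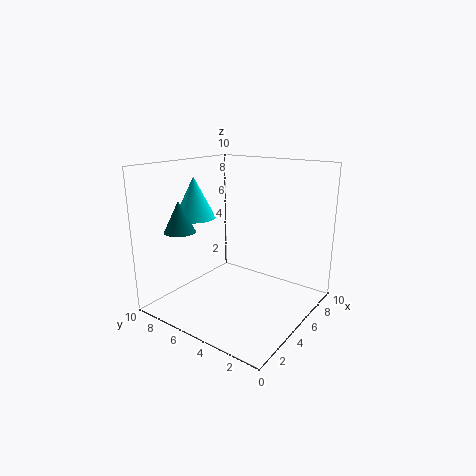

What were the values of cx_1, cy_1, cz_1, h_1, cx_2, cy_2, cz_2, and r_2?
cx_1 = 4.5; cy_1 = 8.5; cz_1 = 6; h_1 = 3; cx_2 = 1.5; cy_2 = 7; cz_2 = 6; r_2 = 1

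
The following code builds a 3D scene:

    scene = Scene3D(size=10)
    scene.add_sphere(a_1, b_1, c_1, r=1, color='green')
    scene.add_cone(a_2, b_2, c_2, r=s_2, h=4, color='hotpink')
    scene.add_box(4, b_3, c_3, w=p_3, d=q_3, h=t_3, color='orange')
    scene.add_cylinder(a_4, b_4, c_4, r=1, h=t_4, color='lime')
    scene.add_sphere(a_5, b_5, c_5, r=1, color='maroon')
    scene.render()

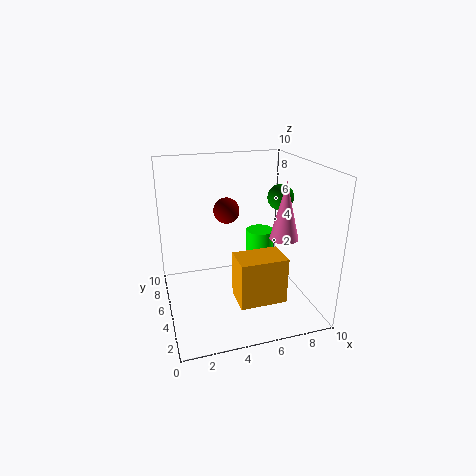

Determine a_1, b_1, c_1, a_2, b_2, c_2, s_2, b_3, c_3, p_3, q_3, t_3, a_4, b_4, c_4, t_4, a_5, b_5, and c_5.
a_1 = 9, b_1 = 7, c_1 = 7, a_2 = 8, b_2 = 4, c_2 = 5, s_2 = 1, b_3 = 1, c_3 = 2, p_3 = 3, q_3 = 2, t_3 = 3, a_4 = 7, b_4 = 6, c_4 = 2, t_4 = 3, a_5 = 5, b_5 = 8, c_5 = 6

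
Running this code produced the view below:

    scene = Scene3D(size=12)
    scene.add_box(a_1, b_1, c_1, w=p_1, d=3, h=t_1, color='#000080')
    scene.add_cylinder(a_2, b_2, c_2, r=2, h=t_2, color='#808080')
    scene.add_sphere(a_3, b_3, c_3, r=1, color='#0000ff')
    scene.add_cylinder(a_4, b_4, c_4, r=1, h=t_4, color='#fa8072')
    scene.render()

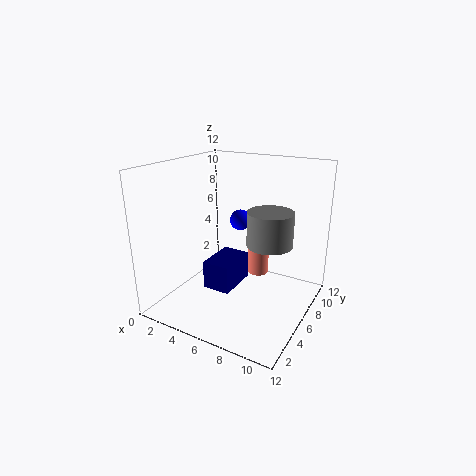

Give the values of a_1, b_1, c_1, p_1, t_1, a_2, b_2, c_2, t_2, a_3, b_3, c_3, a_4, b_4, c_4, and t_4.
a_1 = 6; b_1 = 1; c_1 = 4; p_1 = 2; t_1 = 2; a_2 = 8; b_2 = 8; c_2 = 5; t_2 = 3; a_3 = 4; b_3 = 10; c_3 = 6; a_4 = 6; b_4 = 10; c_4 = 1; t_4 = 5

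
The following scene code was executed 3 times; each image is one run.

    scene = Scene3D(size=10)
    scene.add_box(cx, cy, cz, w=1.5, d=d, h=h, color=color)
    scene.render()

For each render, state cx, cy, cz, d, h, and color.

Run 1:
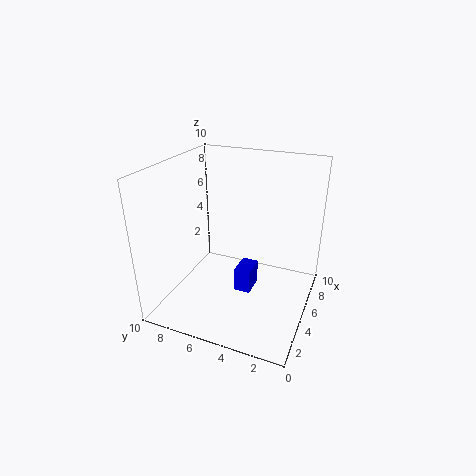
cx = 2, cy = 3, cz = 3, d = 1, h = 1.5, color = 'blue'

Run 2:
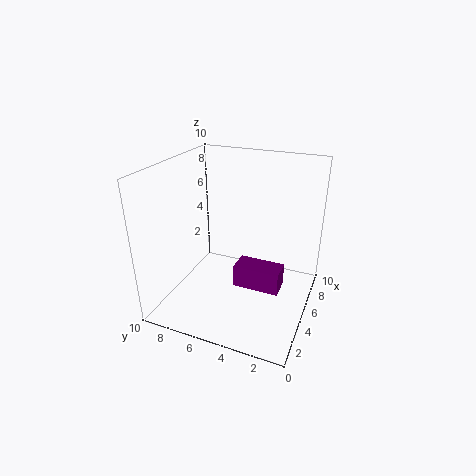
cx = 3, cy = 1.5, cz = 2.5, d = 3, h = 1.5, color = 'purple'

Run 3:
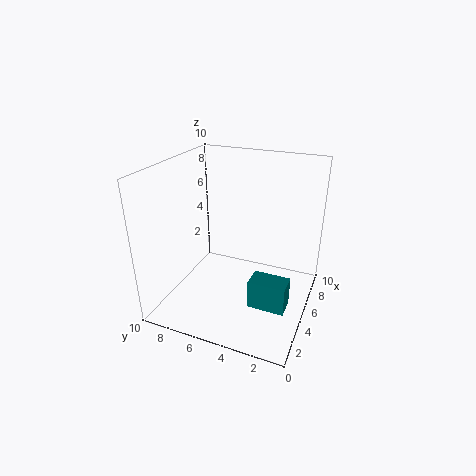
cx = 3, cy = 1, cz = 1, d = 2.5, h = 2, color = 'teal'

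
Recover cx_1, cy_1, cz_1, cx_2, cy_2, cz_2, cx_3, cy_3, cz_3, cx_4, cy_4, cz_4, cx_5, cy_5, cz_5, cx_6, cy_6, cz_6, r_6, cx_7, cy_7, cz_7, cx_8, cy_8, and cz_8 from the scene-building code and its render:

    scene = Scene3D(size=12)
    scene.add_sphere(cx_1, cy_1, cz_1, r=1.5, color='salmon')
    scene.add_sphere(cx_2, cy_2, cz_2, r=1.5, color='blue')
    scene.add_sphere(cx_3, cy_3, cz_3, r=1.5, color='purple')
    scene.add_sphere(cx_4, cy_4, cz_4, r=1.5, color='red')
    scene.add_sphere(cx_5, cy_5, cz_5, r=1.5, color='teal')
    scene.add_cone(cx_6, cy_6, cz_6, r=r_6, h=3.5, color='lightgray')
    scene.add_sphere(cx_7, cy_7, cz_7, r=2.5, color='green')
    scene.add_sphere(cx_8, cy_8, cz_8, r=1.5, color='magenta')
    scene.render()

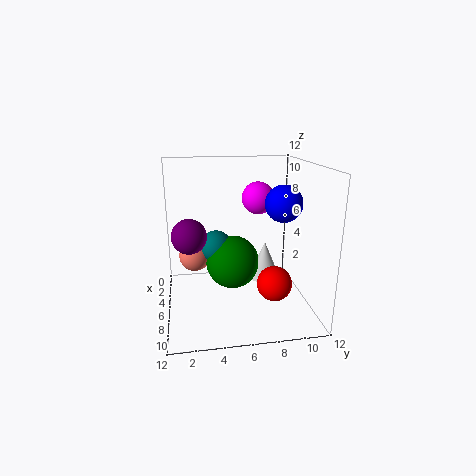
cx_1 = 2, cy_1 = 2.5, cz_1 = 3, cx_2 = 7, cy_2 = 9.5, cz_2 = 9, cx_3 = 5, cy_3 = 2, cz_3 = 6, cx_4 = 7, cy_4 = 9, cz_4 = 2, cx_5 = 2.5, cy_5 = 4.5, cz_5 = 4, cx_6 = 3.5, cy_6 = 9, cz_6 = 1, r_6 = 1.5, cx_7 = 3, cy_7 = 6, cz_7 = 2.5, cx_8 = 2.5, cy_8 = 8.5, cz_8 = 8.5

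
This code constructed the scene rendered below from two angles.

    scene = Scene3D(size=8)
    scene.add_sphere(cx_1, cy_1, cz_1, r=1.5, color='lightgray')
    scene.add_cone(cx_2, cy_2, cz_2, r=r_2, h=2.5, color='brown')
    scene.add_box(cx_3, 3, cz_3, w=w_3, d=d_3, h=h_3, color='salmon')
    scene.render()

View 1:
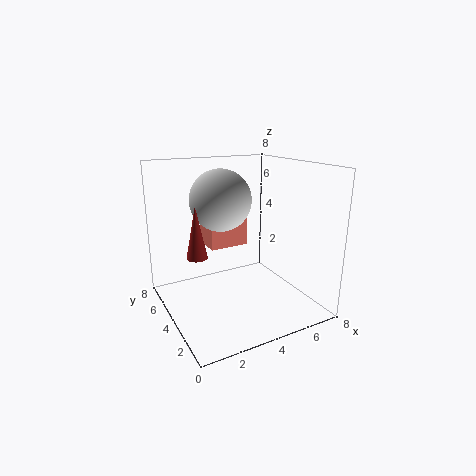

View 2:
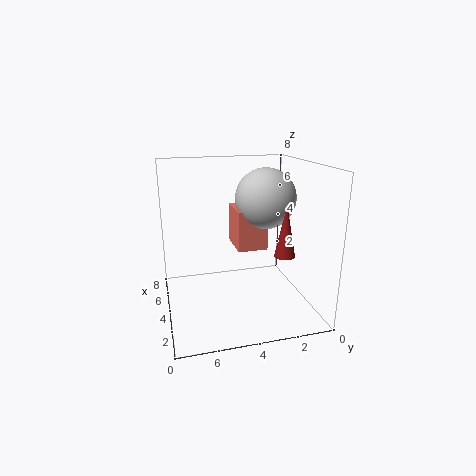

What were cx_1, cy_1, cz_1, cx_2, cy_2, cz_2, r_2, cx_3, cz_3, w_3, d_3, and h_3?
cx_1 = 2.5, cy_1 = 3, cz_1 = 6.5, cx_2 = 1, cy_2 = 2.5, cz_2 = 4, r_2 = 0.5, cx_3 = 2, cz_3 = 4, w_3 = 2, d_3 = 1.5, h_3 = 2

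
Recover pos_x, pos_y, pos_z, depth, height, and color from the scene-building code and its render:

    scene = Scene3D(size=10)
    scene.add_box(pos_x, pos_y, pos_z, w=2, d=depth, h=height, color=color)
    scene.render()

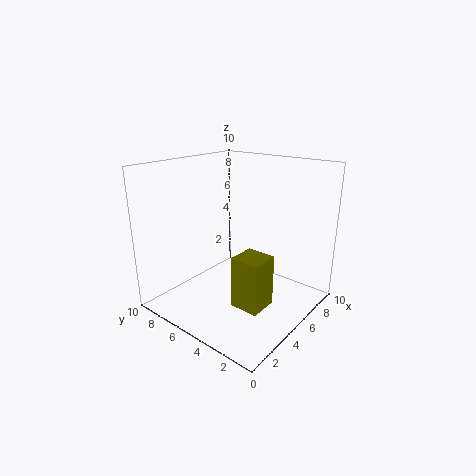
pos_x = 3
pos_y = 2
pos_z = 1
depth = 2
height = 3.5
color = 'olive'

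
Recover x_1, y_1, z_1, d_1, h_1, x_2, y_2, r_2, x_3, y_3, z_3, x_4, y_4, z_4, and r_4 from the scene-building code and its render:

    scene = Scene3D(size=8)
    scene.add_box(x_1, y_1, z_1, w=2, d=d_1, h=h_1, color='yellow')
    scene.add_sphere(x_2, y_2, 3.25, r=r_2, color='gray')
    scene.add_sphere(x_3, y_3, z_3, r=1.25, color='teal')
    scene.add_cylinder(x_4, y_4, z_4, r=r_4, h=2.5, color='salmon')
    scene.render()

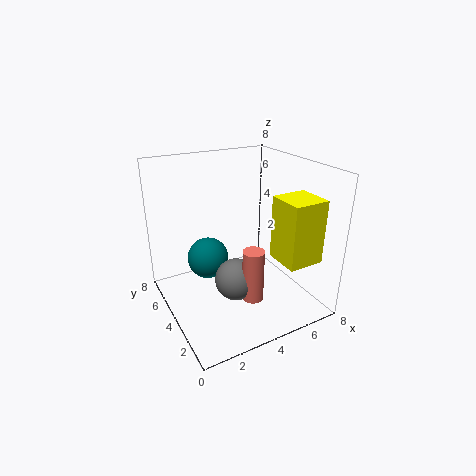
x_1 = 5.5; y_1 = 1; z_1 = 3; d_1 = 2; h_1 = 3.5; x_2 = 2.5; y_2 = 1.5; r_2 = 1; x_3 = 3; y_3 = 6; z_3 = 2; x_4 = 3; y_4 = 0.75; z_4 = 2.5; r_4 = 0.5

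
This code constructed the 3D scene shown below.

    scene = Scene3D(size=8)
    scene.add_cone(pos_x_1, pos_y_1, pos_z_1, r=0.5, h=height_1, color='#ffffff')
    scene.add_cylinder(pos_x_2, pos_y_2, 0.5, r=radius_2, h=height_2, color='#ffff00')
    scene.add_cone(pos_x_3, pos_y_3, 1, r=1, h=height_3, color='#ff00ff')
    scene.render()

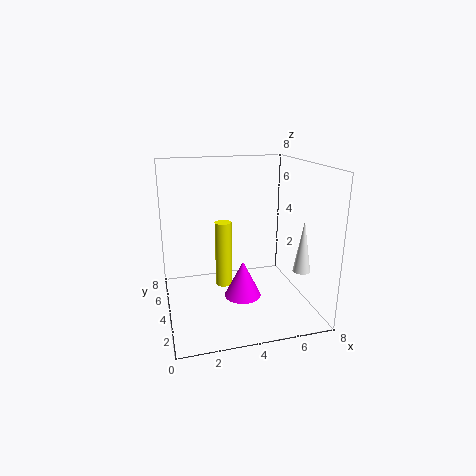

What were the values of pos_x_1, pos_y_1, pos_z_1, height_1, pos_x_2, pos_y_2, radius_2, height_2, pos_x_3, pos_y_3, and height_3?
pos_x_1 = 7.5, pos_y_1 = 3, pos_z_1 = 2, height_1 = 3, pos_x_2 = 3.5, pos_y_2 = 5.5, radius_2 = 0.5, height_2 = 4, pos_x_3 = 4, pos_y_3 = 3, height_3 = 2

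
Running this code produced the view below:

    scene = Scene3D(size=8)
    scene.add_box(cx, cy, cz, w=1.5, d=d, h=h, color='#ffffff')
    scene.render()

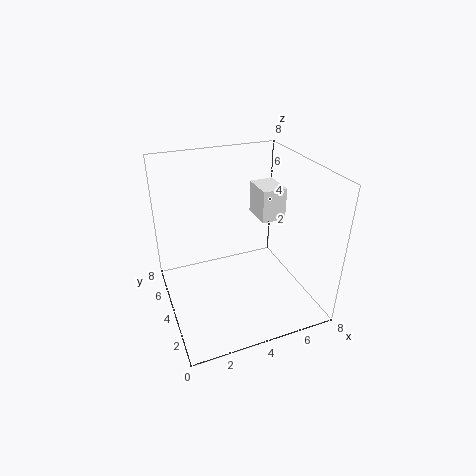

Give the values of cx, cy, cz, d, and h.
cx = 6, cy = 5, cz = 4, d = 2, h = 2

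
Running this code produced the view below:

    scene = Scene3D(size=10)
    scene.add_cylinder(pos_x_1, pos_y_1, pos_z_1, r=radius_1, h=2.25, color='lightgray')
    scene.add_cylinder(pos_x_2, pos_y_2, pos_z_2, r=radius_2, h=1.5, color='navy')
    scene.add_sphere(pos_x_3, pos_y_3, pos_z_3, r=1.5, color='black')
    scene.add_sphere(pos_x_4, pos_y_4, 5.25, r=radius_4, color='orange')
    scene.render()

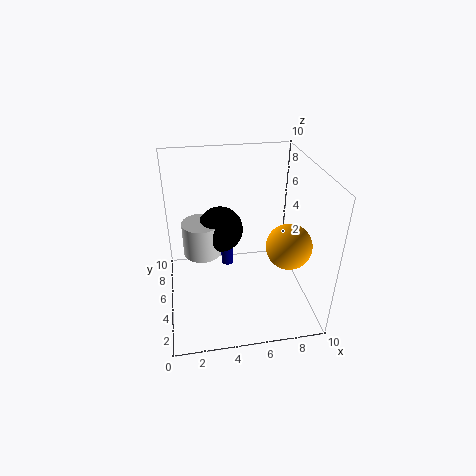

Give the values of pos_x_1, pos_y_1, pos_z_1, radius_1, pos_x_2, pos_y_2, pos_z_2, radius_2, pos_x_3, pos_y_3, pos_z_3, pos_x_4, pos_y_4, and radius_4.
pos_x_1 = 2.5
pos_y_1 = 4.5
pos_z_1 = 4.5
radius_1 = 1.25
pos_x_2 = 4.75
pos_y_2 = 8.75
pos_z_2 = 0.25
radius_2 = 0.5
pos_x_3 = 3.75
pos_y_3 = 4.75
pos_z_3 = 6
pos_x_4 = 8
pos_y_4 = 3
radius_4 = 1.5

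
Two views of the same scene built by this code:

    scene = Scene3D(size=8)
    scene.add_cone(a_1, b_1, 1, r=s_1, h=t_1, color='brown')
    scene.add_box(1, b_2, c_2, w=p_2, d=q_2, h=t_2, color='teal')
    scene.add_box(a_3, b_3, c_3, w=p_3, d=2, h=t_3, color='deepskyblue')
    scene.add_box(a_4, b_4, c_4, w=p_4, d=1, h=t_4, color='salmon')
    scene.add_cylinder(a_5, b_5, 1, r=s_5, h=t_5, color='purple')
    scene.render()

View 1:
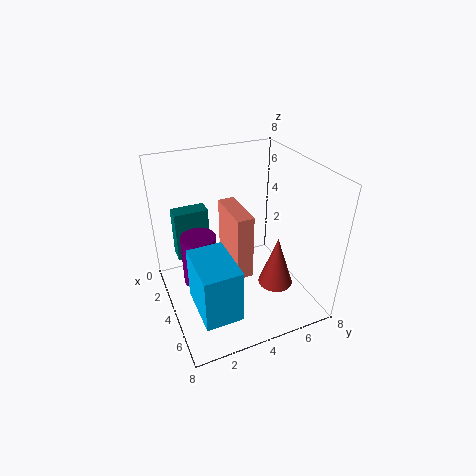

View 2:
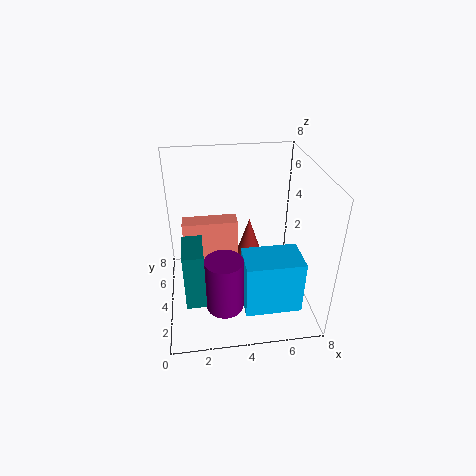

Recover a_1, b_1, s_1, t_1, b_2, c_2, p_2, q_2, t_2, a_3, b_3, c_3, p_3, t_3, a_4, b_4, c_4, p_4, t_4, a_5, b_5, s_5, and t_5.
a_1 = 5; b_1 = 6; s_1 = 1; t_1 = 3; b_2 = 1; c_2 = 2; p_2 = 1; q_2 = 2; t_2 = 3; a_3 = 4; b_3 = 1; c_3 = 1; p_3 = 3; t_3 = 3; a_4 = 1; b_4 = 4; c_4 = 1; p_4 = 3; t_4 = 4; a_5 = 3; b_5 = 2; s_5 = 1; t_5 = 3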